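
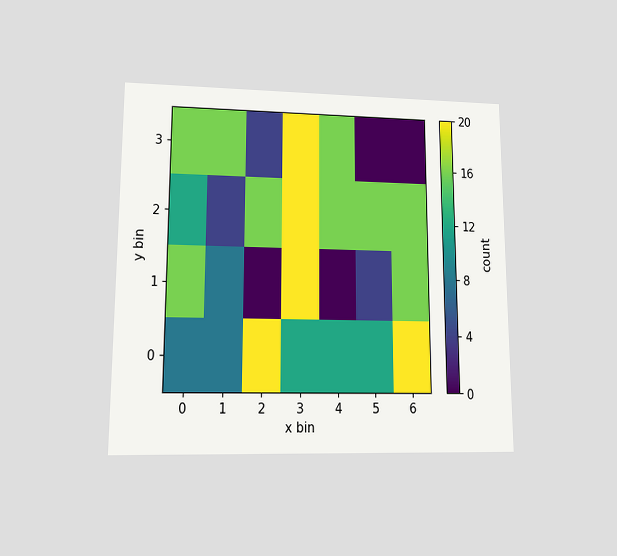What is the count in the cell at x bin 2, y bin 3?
4

The chart is viewed at a slight angle. Matching the cell (2, 3) against the colorbar gives 4.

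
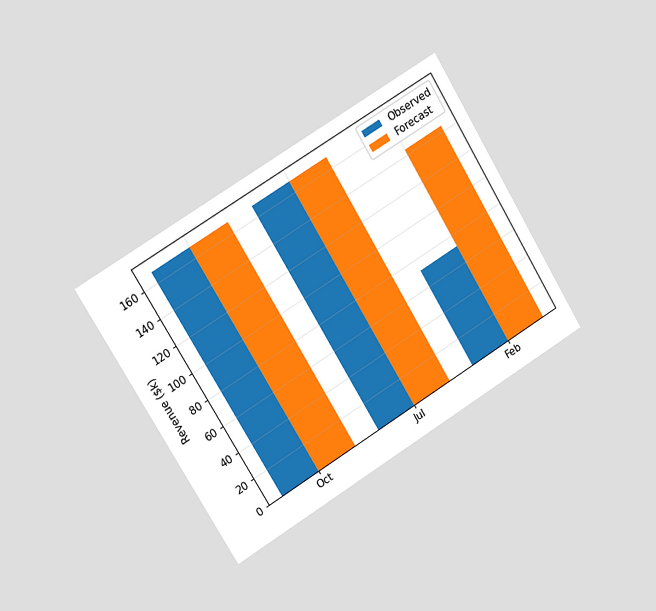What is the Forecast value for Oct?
$168k

The chart is tilted about 31° counter-clockwise and viewed slightly from the left. The Forecast bar at Oct reaches $168k on the y-axis.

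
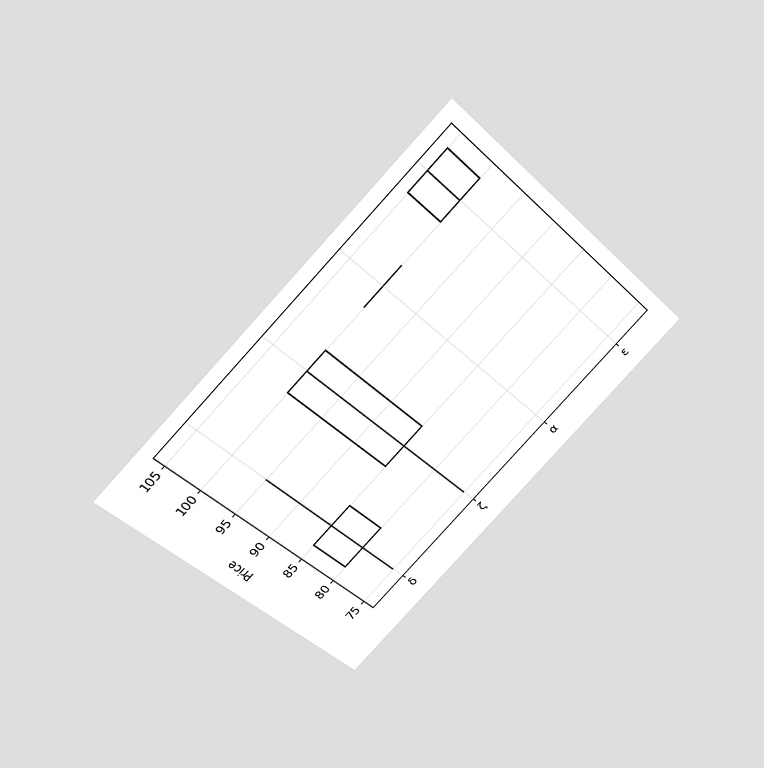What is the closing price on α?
The chart is tilted about 45° counter-clockwise and viewed slightly from above. The α candle closes at 100.

100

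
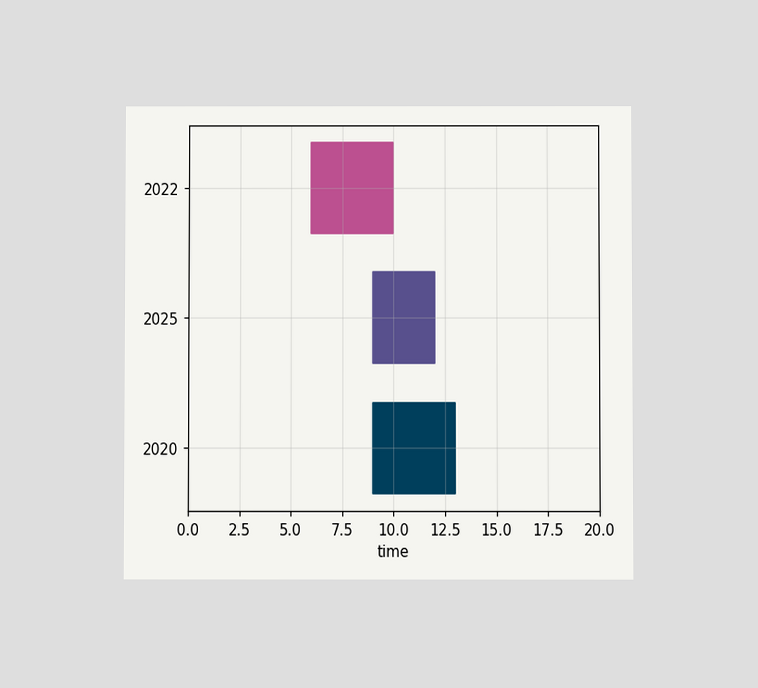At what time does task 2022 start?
6

The chart is viewed at a slight angle. The 2022 bar begins at t=6.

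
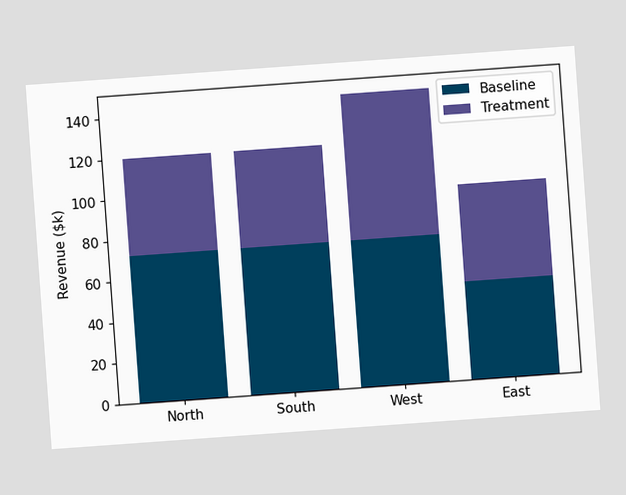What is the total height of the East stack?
The chart is tilted about 4° counter-clockwise. The East stack's top reaches $96k on the y-axis.

$96k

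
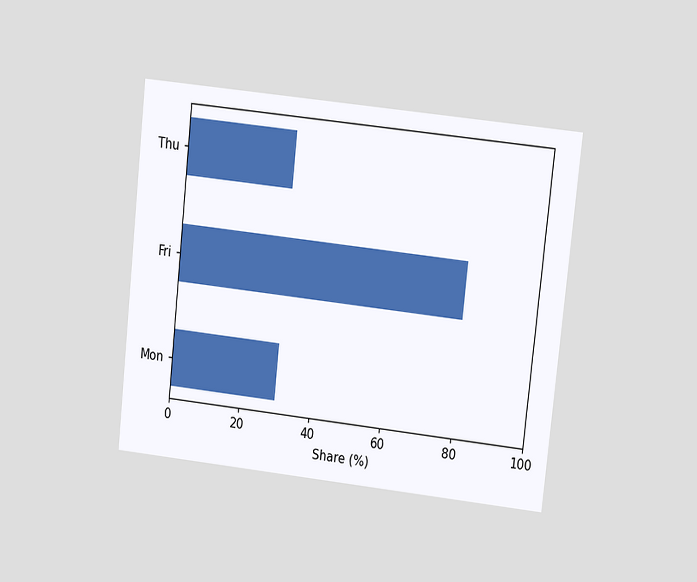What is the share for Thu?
30%

The chart is tilted about 6° clockwise and viewed at a slight angle. Reading along the chart's x-axis, the Thu bar reaches 30%.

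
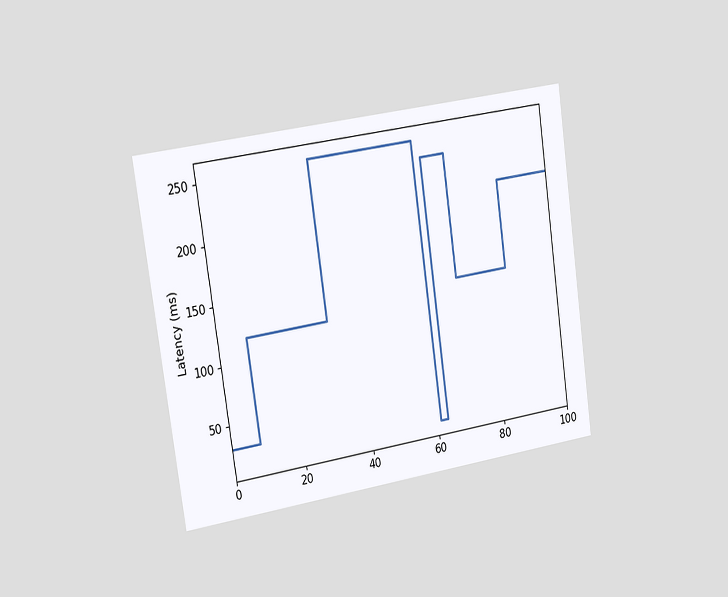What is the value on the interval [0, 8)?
30ms

The chart is tilted about 8° counter-clockwise and viewed slightly from the left. On [0, 8) the step sits at 30ms.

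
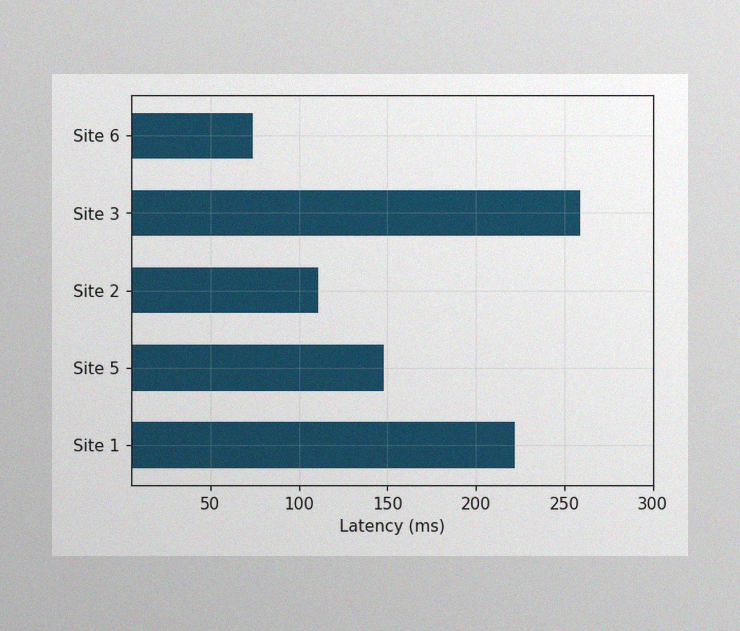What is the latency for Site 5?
148ms

The image has some photo noise and uneven lighting. Reading along the chart's x-axis, the Site 5 bar reaches 148ms.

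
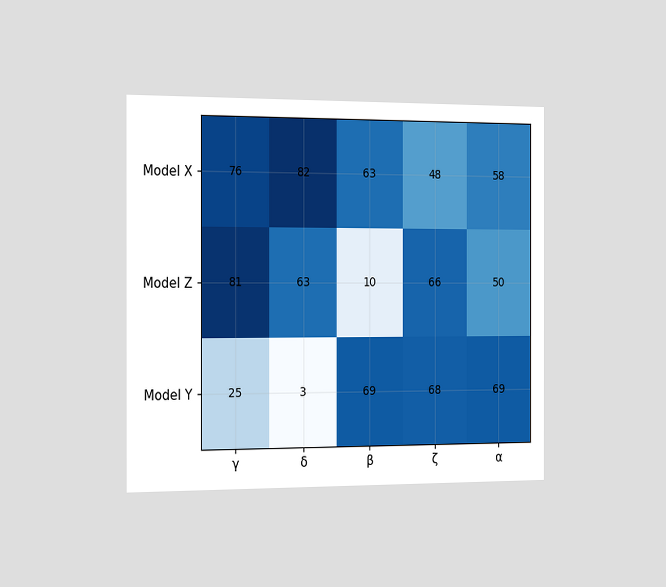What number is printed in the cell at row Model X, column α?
58

The chart is viewed slightly from the left. The (Model X, α) cell reads 58.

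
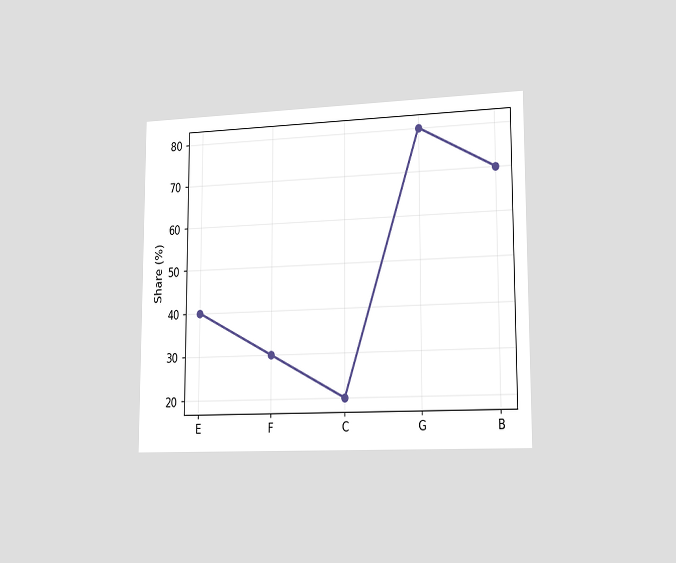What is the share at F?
30%

The chart is viewed slightly from the right. At F, the line is at 30%.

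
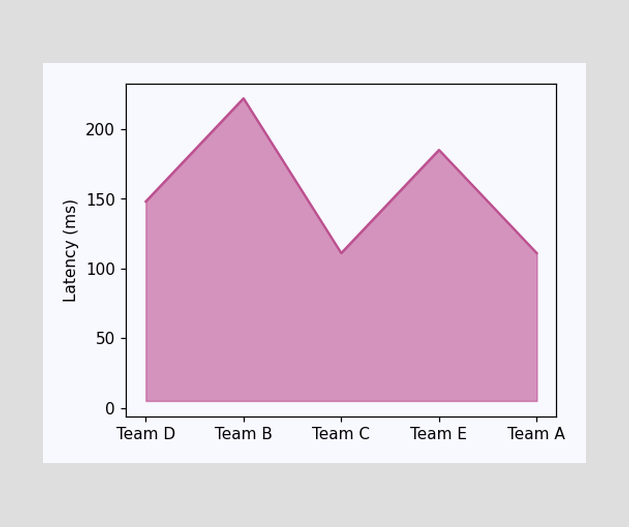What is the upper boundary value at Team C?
At Team C the upper boundary is at 111ms.

111ms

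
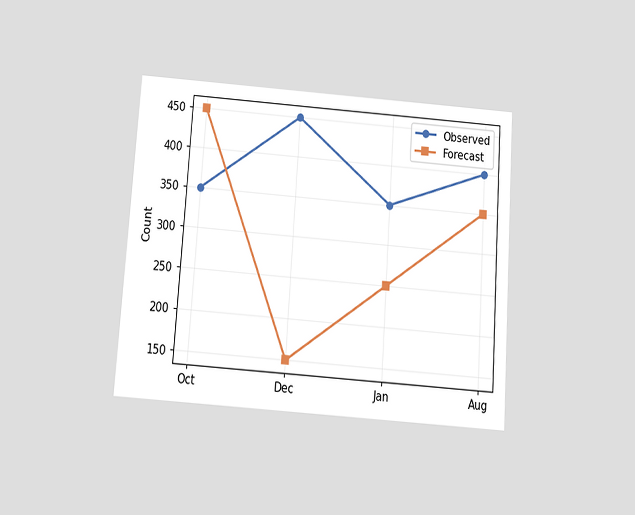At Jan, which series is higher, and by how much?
Observed, by 100

The chart is tilted about 4° clockwise and viewed slightly from below. At Jan, Observed sits above the other line by 100.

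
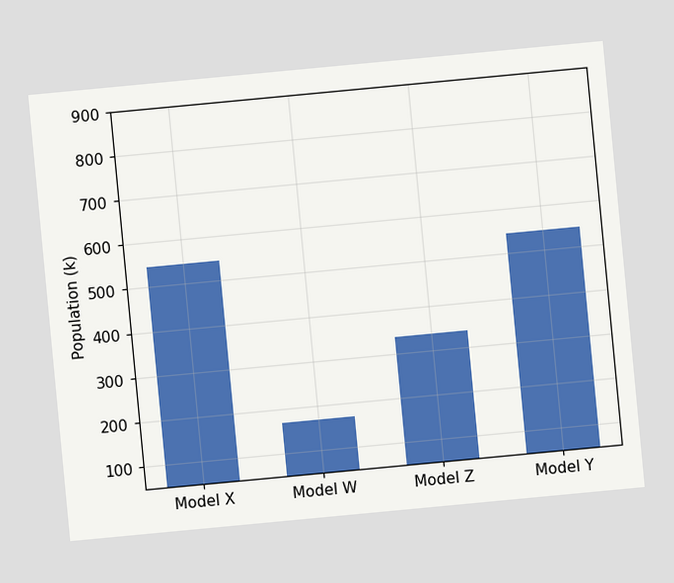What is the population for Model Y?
The chart is tilted about 5° counter-clockwise. Reading along the chart's y-axis, the Model Y bar reaches 546k.

546k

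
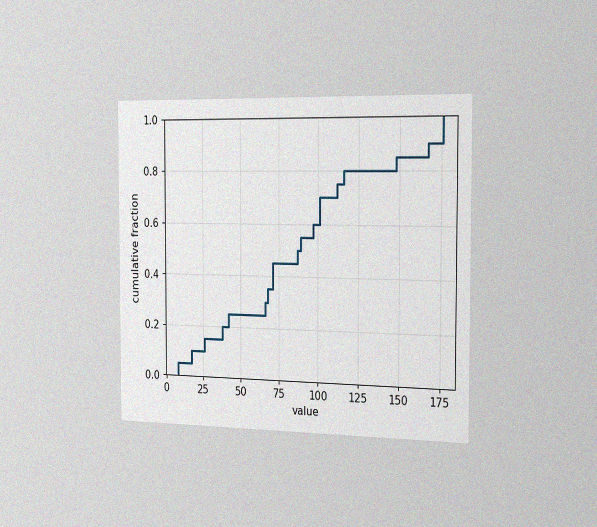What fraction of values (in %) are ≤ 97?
60%

The chart is viewed slightly from the right, with some photo noise. At x=97 the ECDF step is at 60%.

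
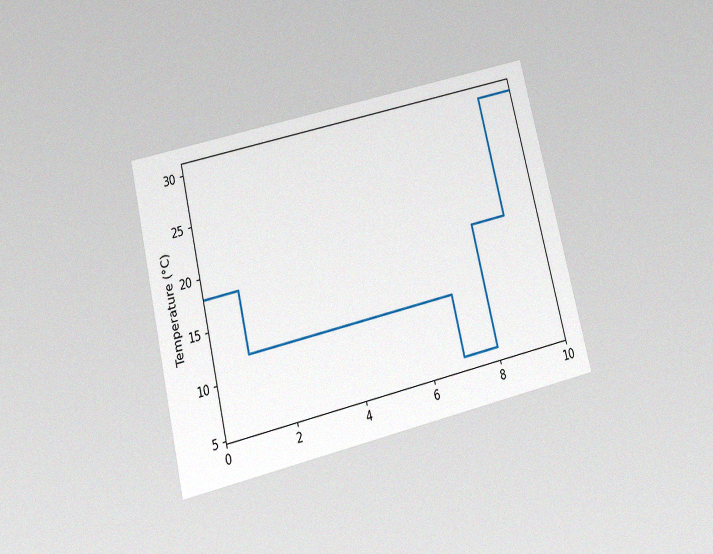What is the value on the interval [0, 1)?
18°C

The chart is tilted about 14° counter-clockwise and viewed slightly from below, with some photo noise. On [0, 1) the step sits at 18°C.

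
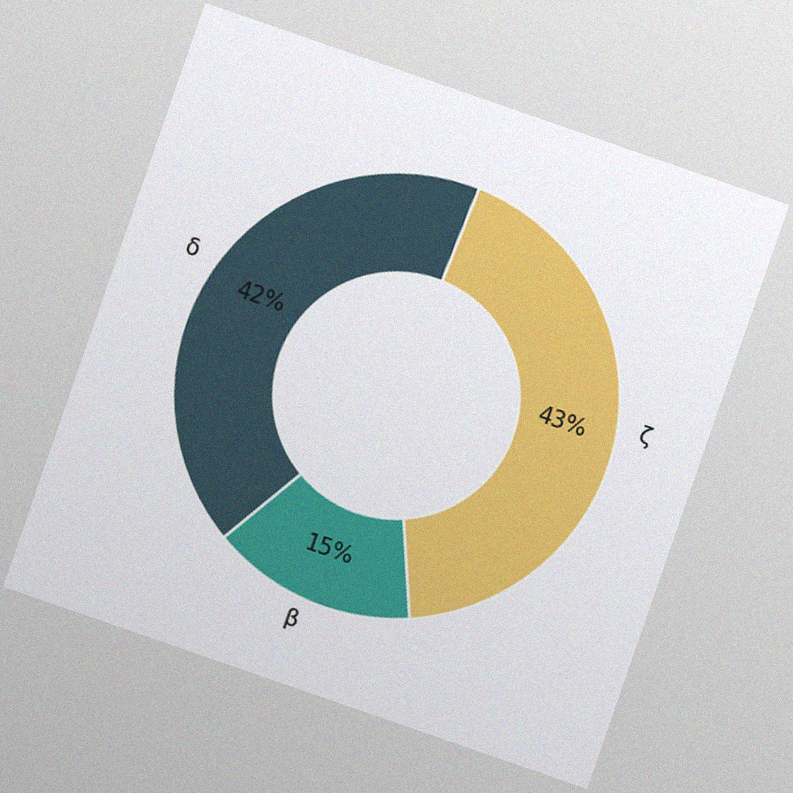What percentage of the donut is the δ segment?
The chart is tilted about 19° clockwise, with some photo noise. The δ segment takes up 42% of the ring.

42%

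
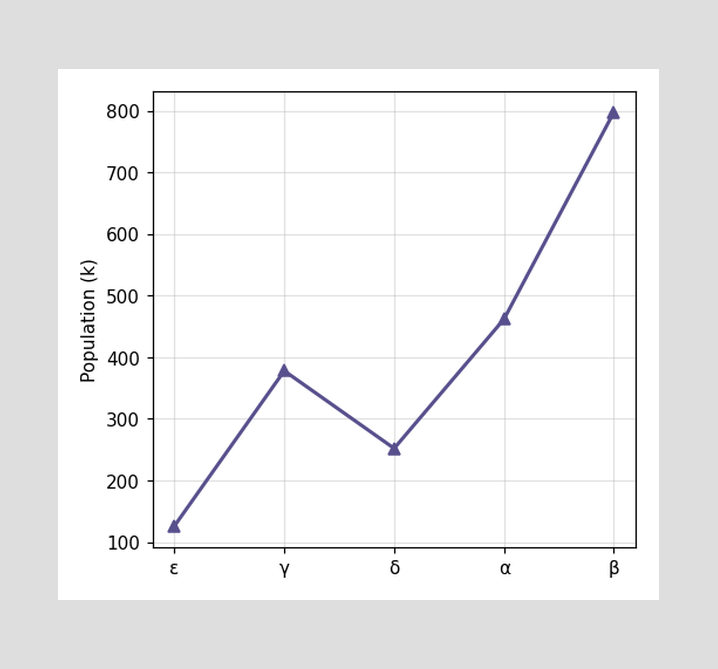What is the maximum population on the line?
798k

The highest point is at β, and reading across to the y-axis gives 798k.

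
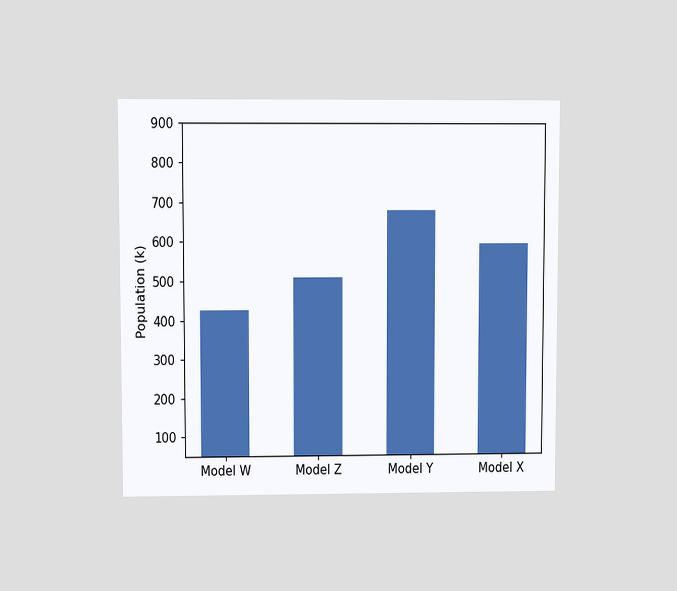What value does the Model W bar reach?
The chart is viewed at a slight angle. Reading along the chart's y-axis, the Model W bar reaches 425k.

425k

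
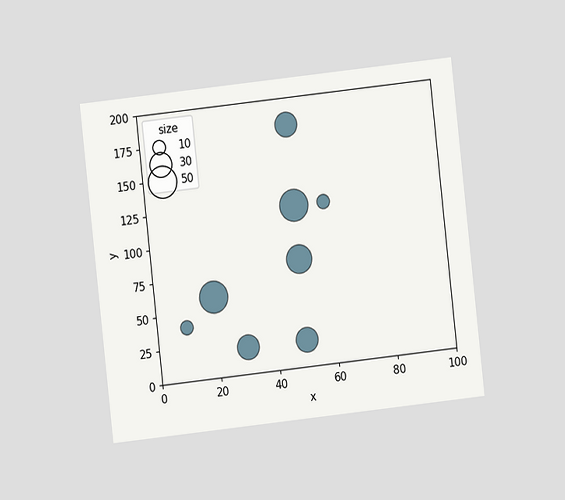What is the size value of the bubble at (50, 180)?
The chart is tilted about 6° counter-clockwise and viewed at a slight angle. Matching the bubble at (50, 180) against the size legend gives 30.

30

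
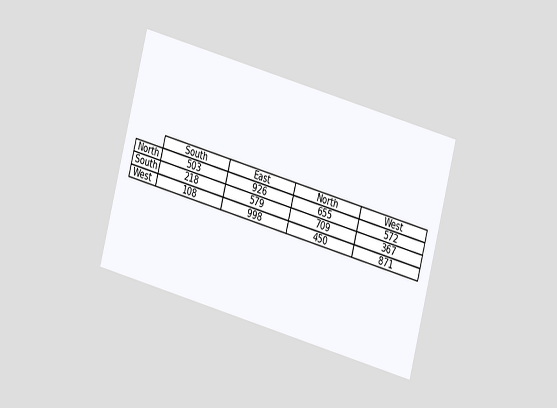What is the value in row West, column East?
998

The chart is tilted about 15° clockwise and viewed at a slight angle. The (West, East) cell reads 998.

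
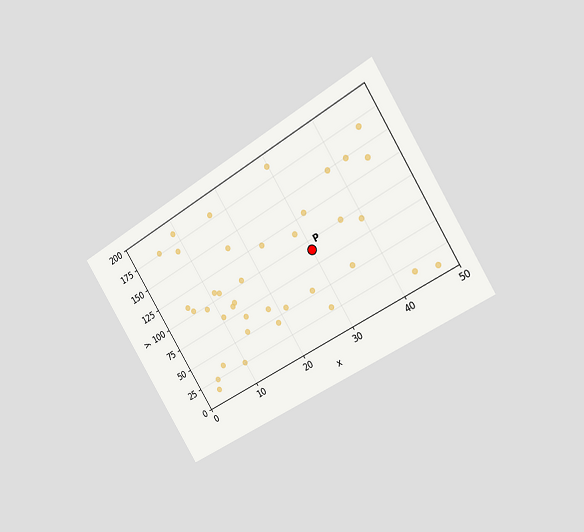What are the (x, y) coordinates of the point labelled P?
The chart is tilted about 32° counter-clockwise and viewed slightly from the right. Following the gridlines from P to each axis, P sits at (30, 90).

(30, 90)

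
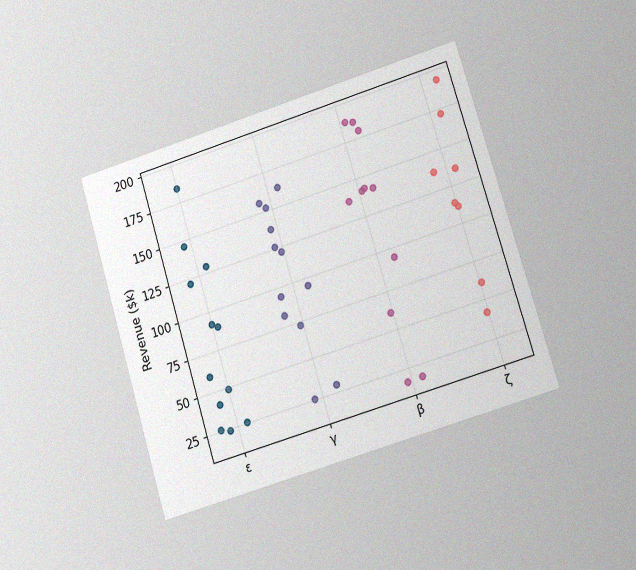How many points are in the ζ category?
The chart is tilted about 17° counter-clockwise and viewed at a slight angle, with some photo noise. Counting the markers in the ζ column gives 8.

8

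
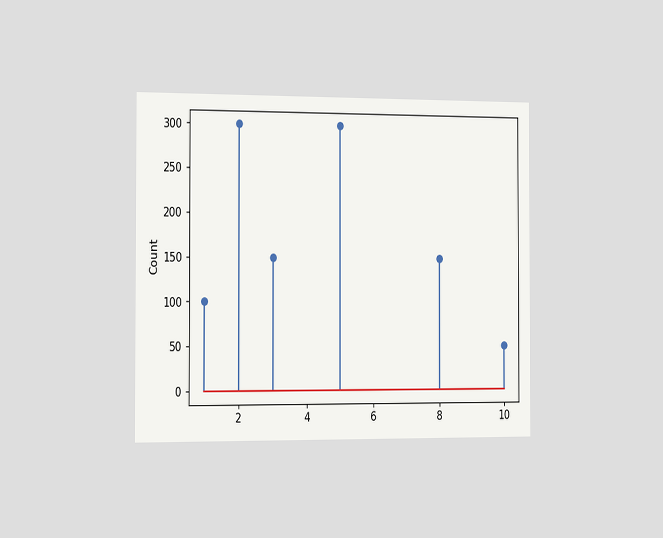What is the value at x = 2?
The chart is viewed slightly from the left. The stem at x=2 reaches 300.

300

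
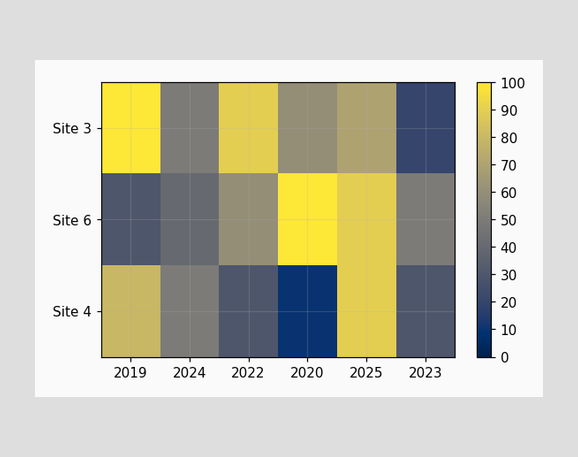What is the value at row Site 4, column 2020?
10

Matching cell (Site 4, 2020) against the colorbar gives 10.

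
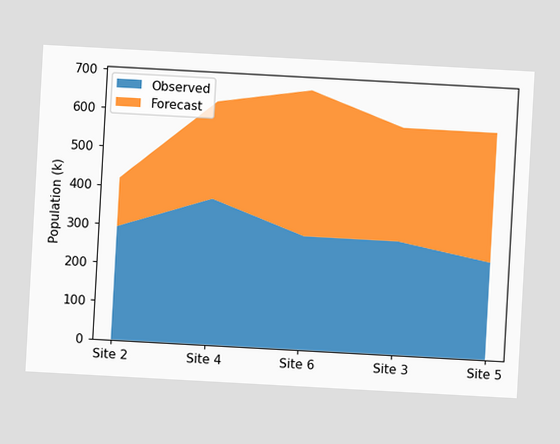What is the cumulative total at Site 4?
630k

The chart is tilted about 3° clockwise. The stacked total at Site 4 reaches 630k.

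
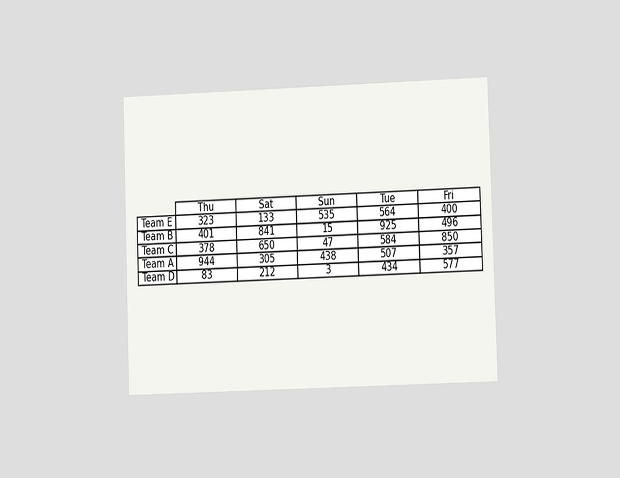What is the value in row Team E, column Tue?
564

The chart is viewed at a slight angle. The (Team E, Tue) cell reads 564.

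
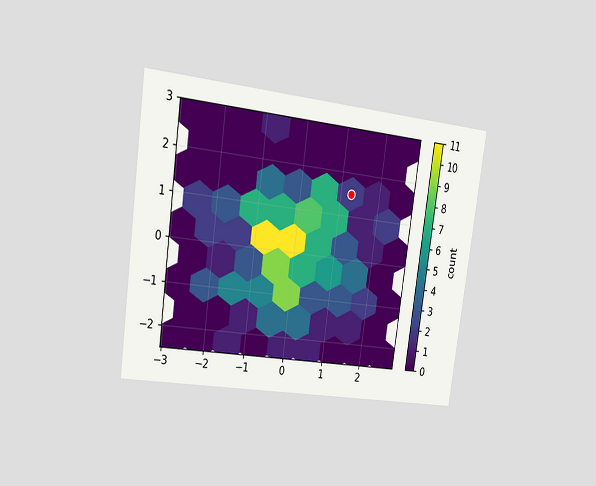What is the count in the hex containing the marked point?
2

The chart is tilted about 8° clockwise and viewed slightly from the left. The marked hex reads 2 on the colorbar.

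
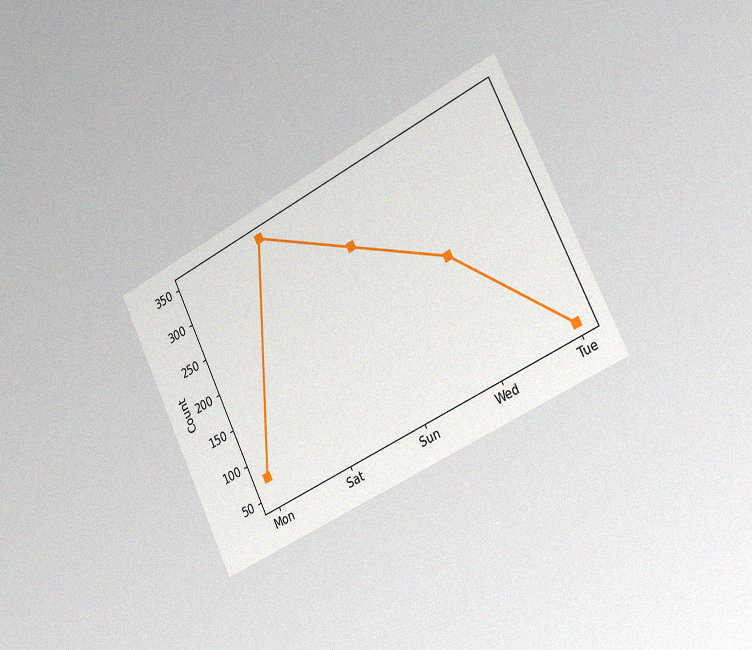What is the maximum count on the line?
The chart is tilted about 26° counter-clockwise and viewed slightly from the right, with some photo noise. The highest point is at Sat, and reading across to the y-axis gives 350.

350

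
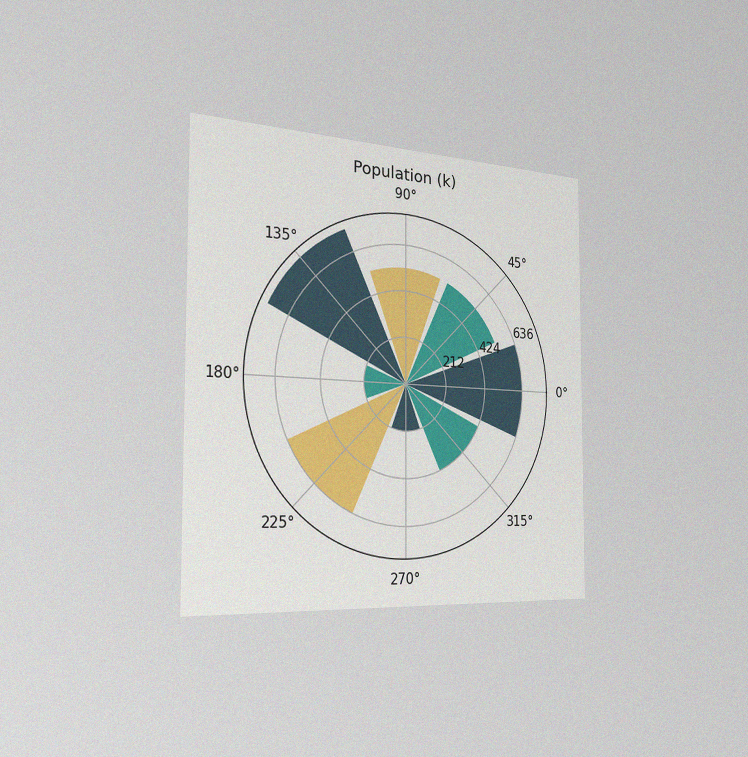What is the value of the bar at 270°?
212k

The chart is viewed slightly from the left, with some photo noise. The bar at 270° reaches 212k on the radial axis.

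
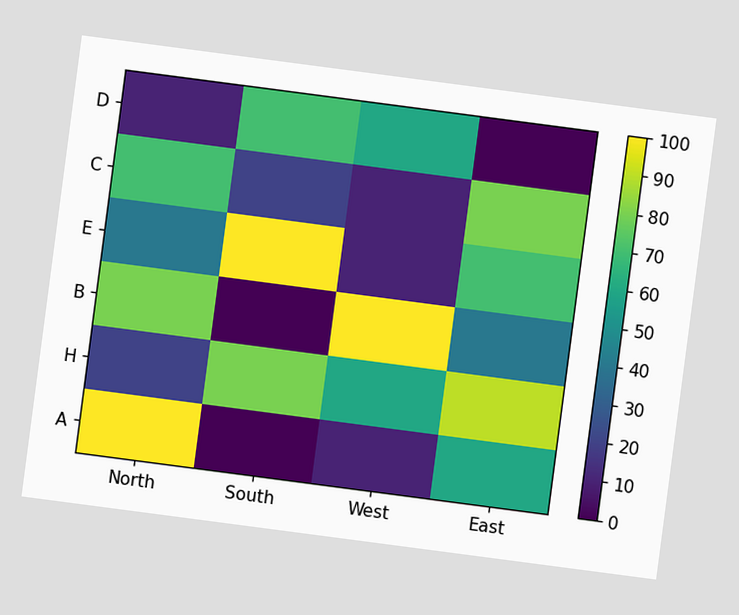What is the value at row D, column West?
The chart is tilted about 7° clockwise. Matching cell (D, West) against the colorbar gives 60.

60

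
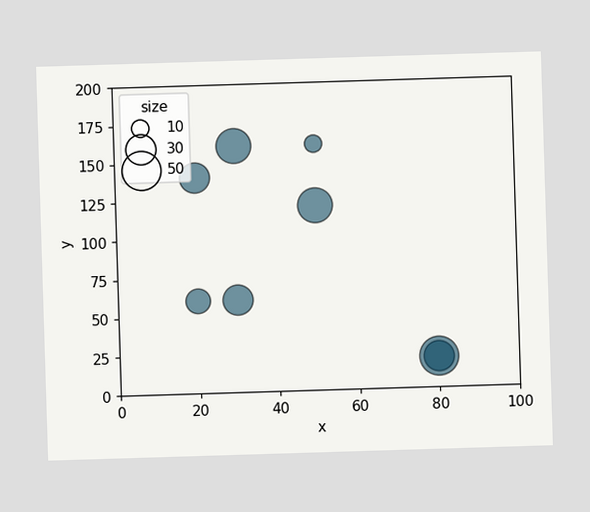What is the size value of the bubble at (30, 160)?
Matching the bubble at (30, 160) against the size legend gives 40.

40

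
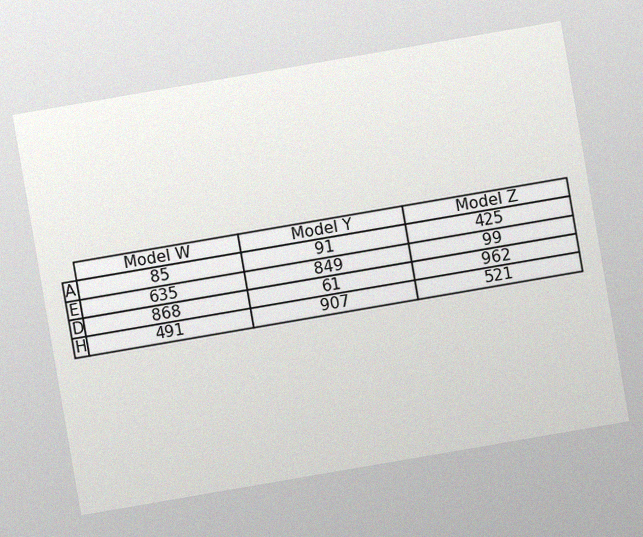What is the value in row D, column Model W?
The chart is tilted about 10° counter-clockwise, with some photo noise. The (D, Model W) cell reads 868.

868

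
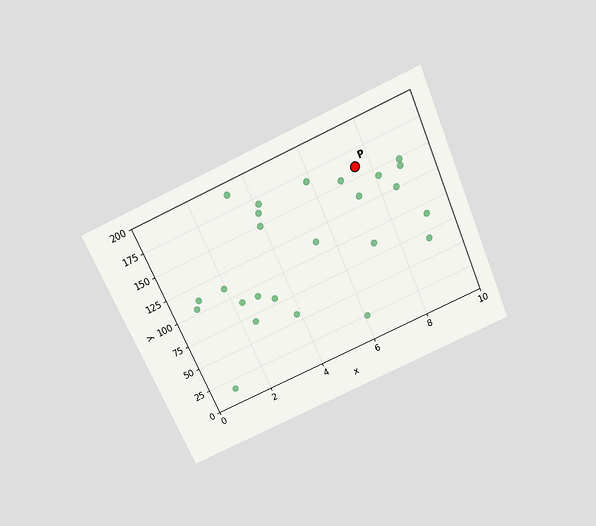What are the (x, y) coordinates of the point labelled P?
(7.5, 160)

The chart is tilted about 24° counter-clockwise and viewed slightly from above. Following the gridlines from P to each axis, P sits at (7.5, 160).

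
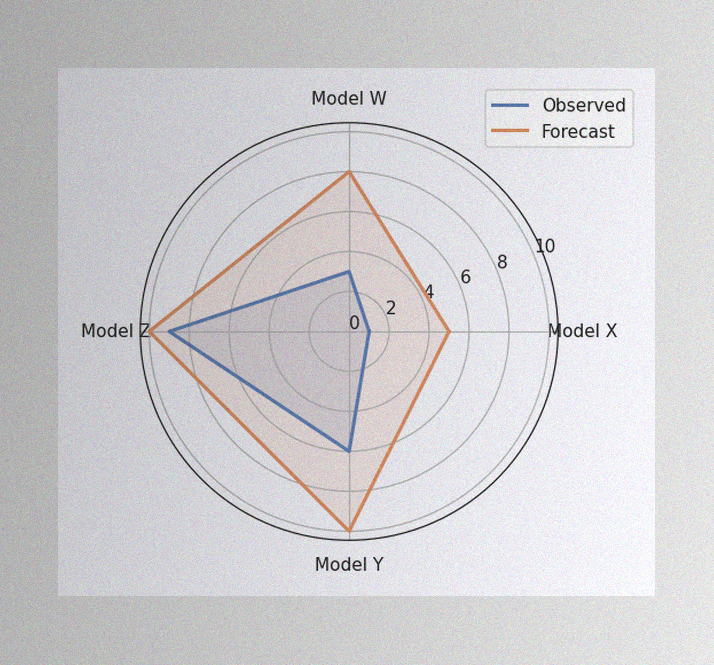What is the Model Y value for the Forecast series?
10

The image has some photo noise and uneven lighting. On the Model Y axis, Forecast reaches 10.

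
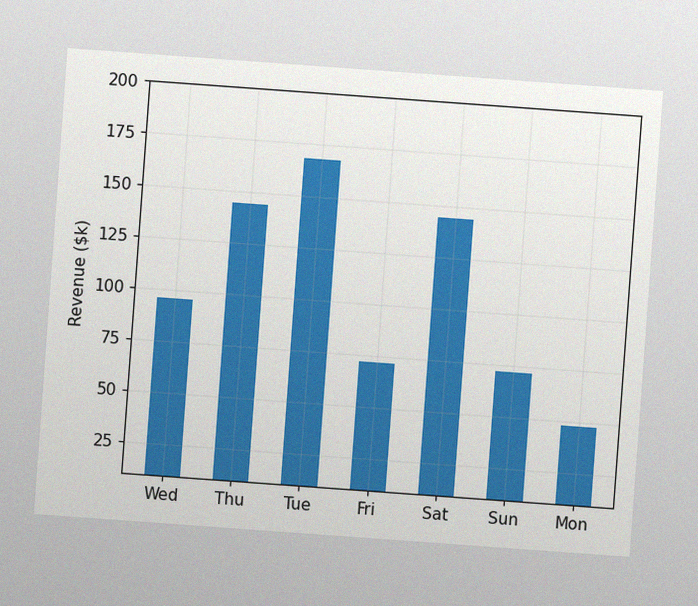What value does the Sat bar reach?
The chart is tilted about 4° clockwise, with some photo noise. Reading along the chart's y-axis, the Sat bar reaches $144k.

$144k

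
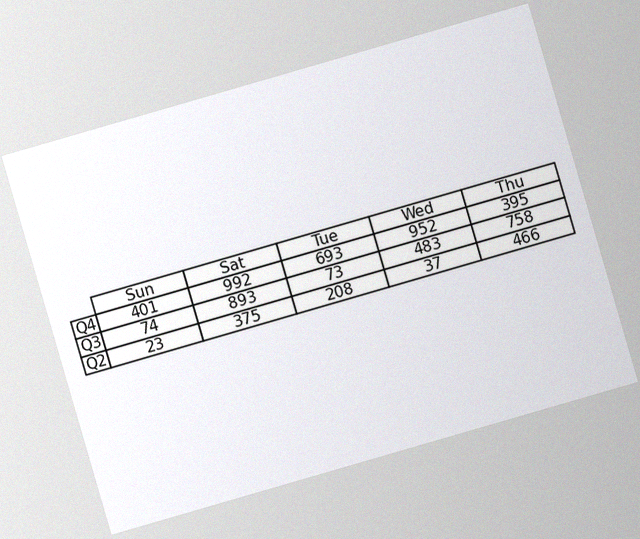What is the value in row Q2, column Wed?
The chart is tilted about 16° counter-clockwise, with some photo noise. The (Q2, Wed) cell reads 37.

37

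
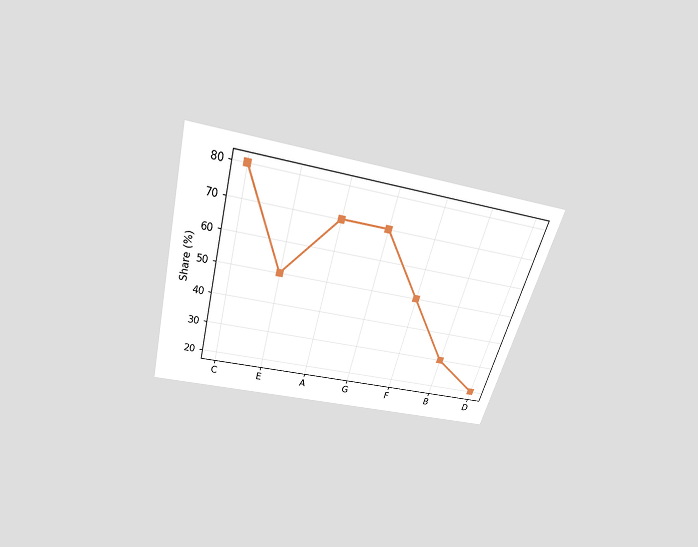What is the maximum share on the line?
80%

The chart is tilted about 16° clockwise and viewed slightly from above. The highest point is at C, and reading across to the y-axis gives 80%.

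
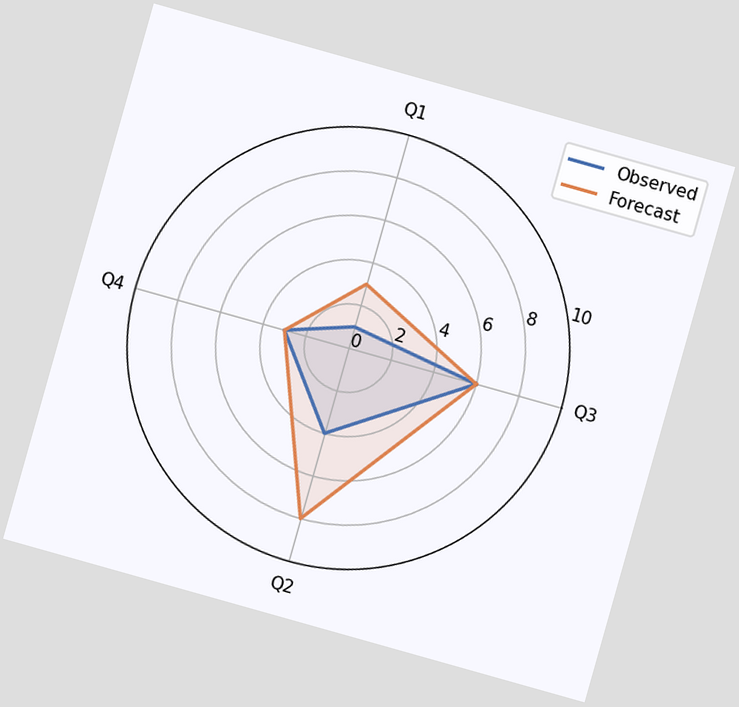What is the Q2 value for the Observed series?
The chart is tilted about 16° clockwise. On the Q2 axis, Observed reaches 4.

4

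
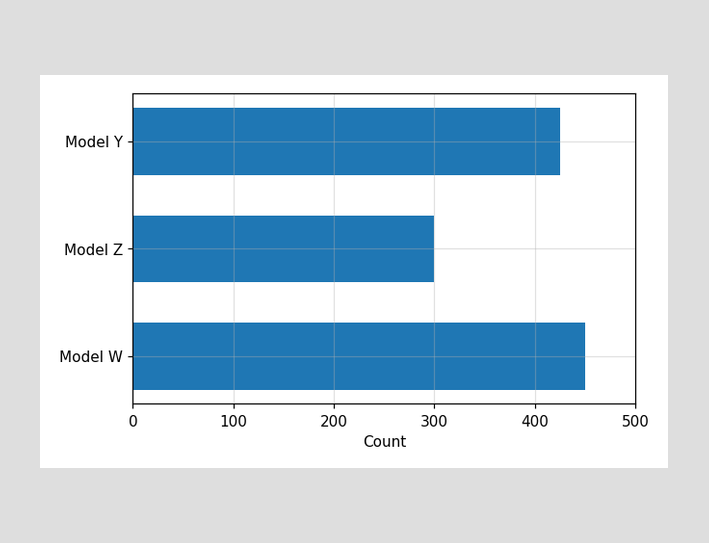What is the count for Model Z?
300

Reading along the chart's x-axis, the Model Z bar reaches 300.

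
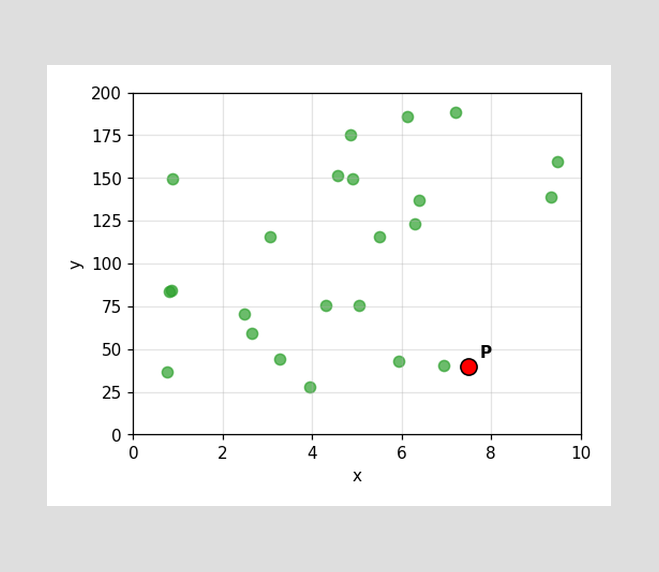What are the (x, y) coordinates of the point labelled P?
Following the gridlines from P to each axis, P sits at (7.5, 40).

(7.5, 40)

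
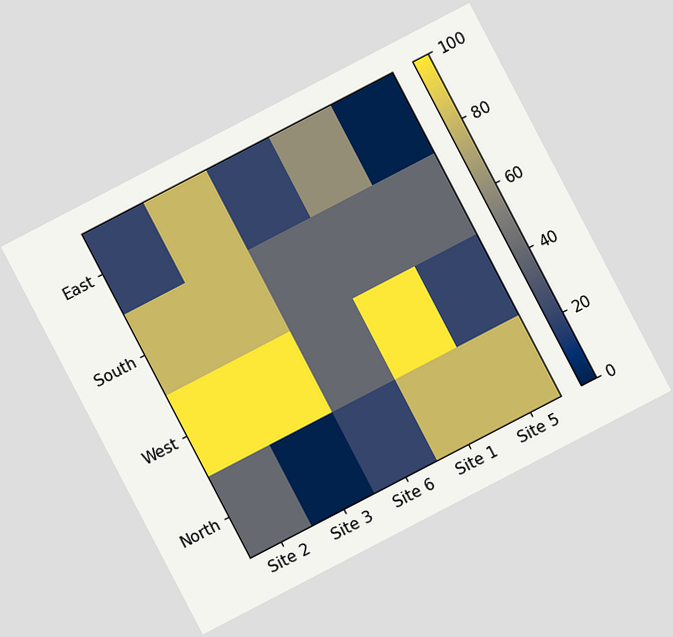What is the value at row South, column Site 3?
80

The chart is tilted about 28° counter-clockwise. Matching cell (South, Site 3) against the colorbar gives 80.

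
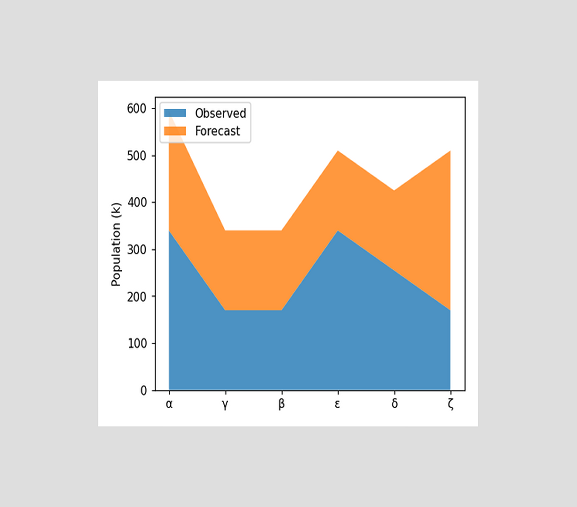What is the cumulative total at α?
The chart is viewed at a slight angle. The stacked total at α reaches 595k.

595k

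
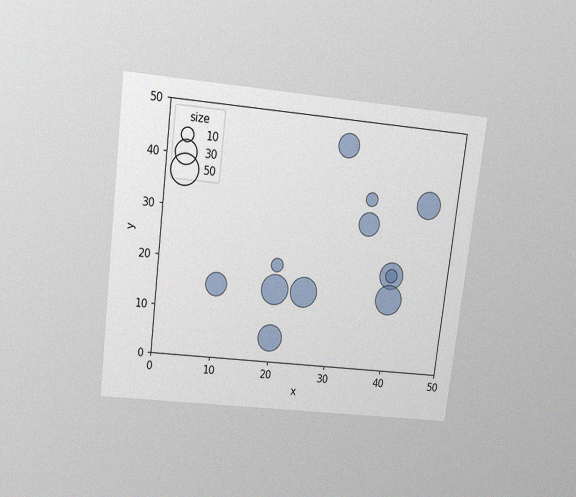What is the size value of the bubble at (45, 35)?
40

The chart is tilted about 7° clockwise and viewed slightly from above, with some photo noise. Matching the bubble at (45, 35) against the size legend gives 40.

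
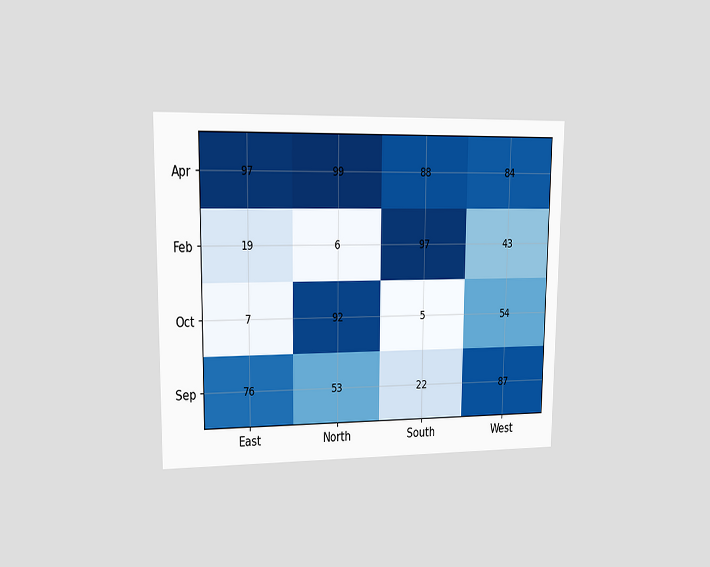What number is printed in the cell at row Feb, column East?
The chart is viewed at a slight angle. The (Feb, East) cell reads 19.

19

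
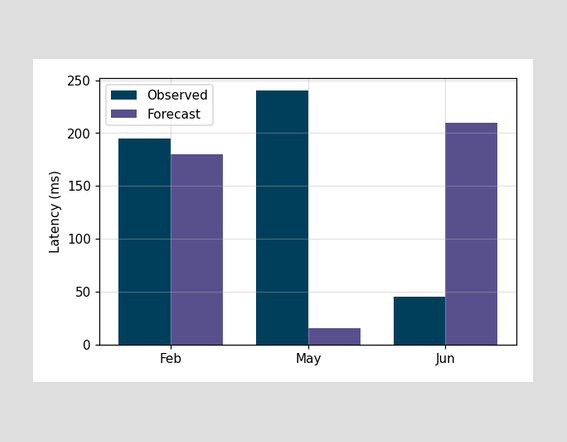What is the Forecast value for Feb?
The Forecast bar at Feb reaches 180ms on the y-axis.

180ms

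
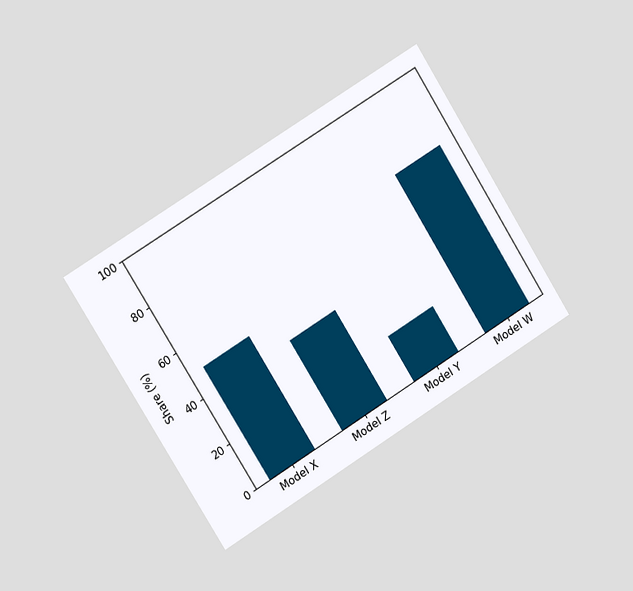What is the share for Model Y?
The chart is tilted about 32° counter-clockwise and viewed slightly from the left. Reading along the chart's y-axis, the Model Y bar reaches 20%.

20%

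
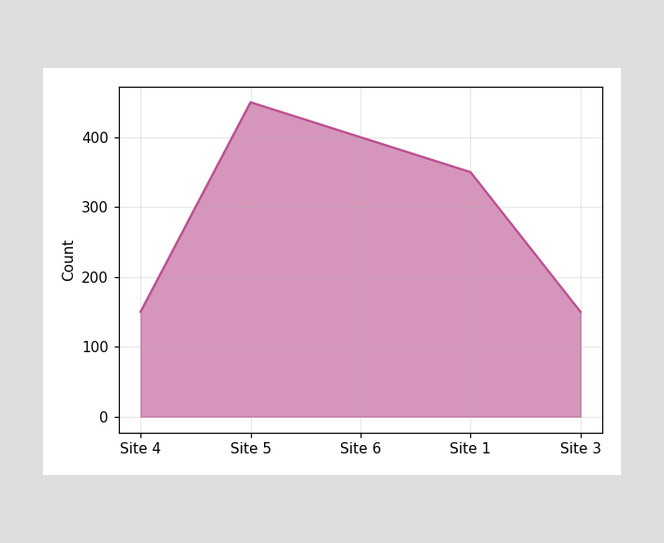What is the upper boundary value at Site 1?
350

At Site 1 the upper boundary is at 350.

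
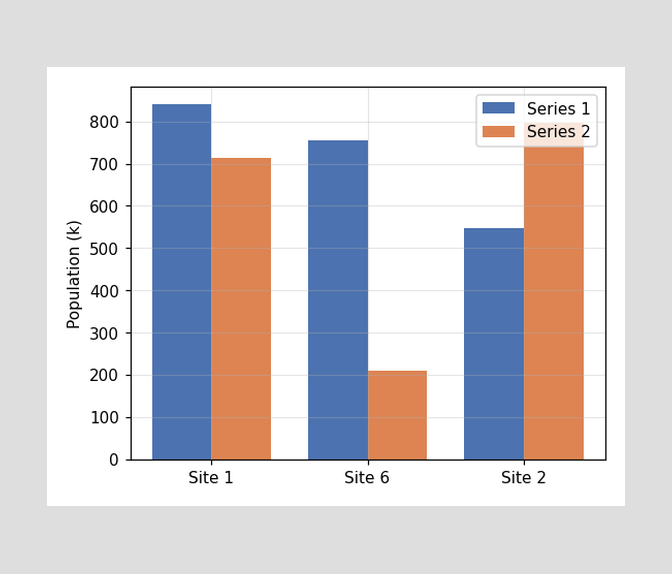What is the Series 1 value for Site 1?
840k

The Series 1 bar at Site 1 reaches 840k on the y-axis.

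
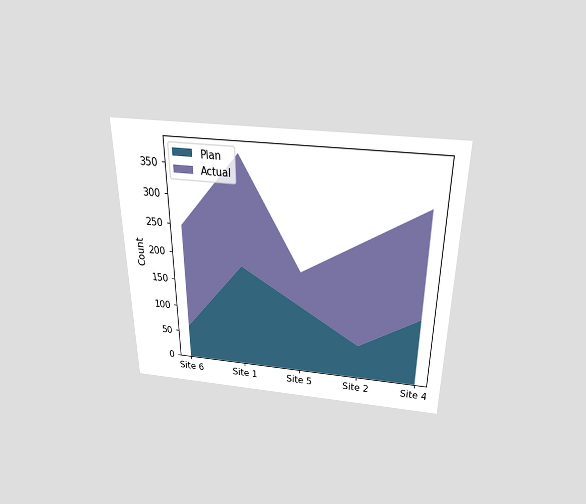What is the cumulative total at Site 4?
The chart is viewed slightly from above. The stacked total at Site 4 reaches 310.

310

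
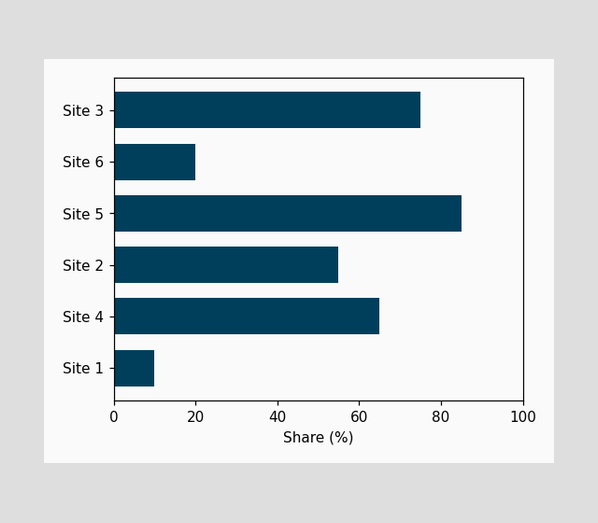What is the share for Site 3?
Reading along the chart's x-axis, the Site 3 bar reaches 75%.

75%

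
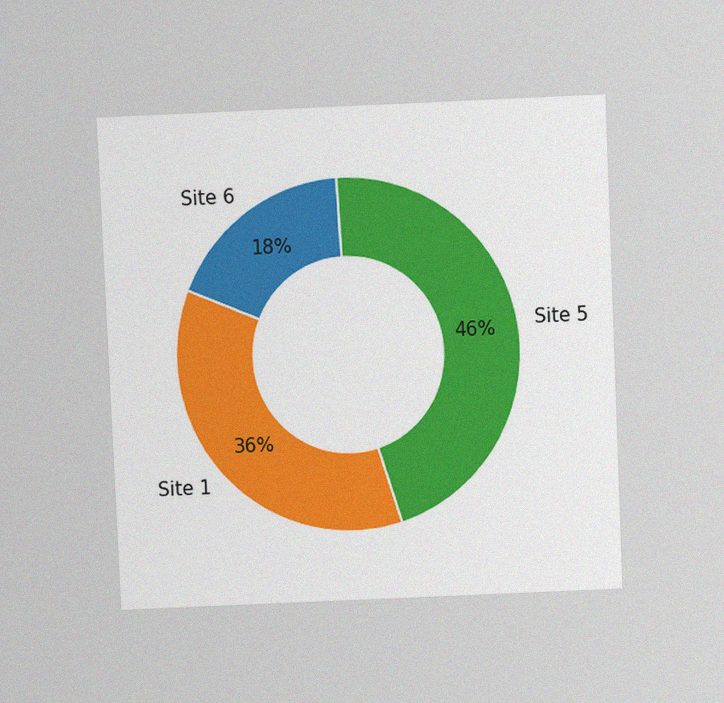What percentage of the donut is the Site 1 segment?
36%

The chart is tilted about 2° counter-clockwise and viewed slightly from above, with some photo noise. The Site 1 segment takes up 36% of the ring.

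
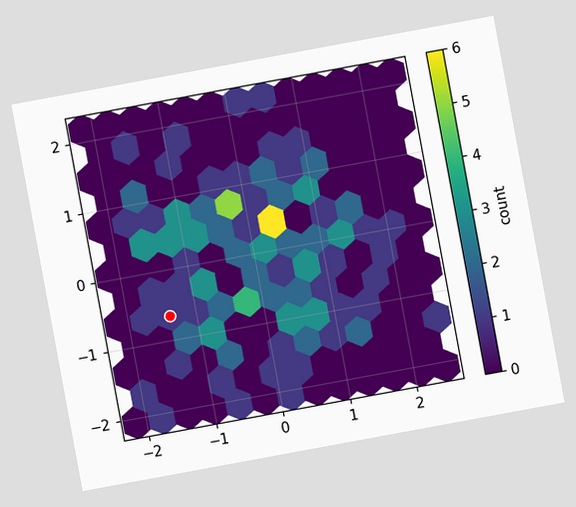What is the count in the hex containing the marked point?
The chart is tilted about 10° counter-clockwise. The marked hex reads 1 on the colorbar.

1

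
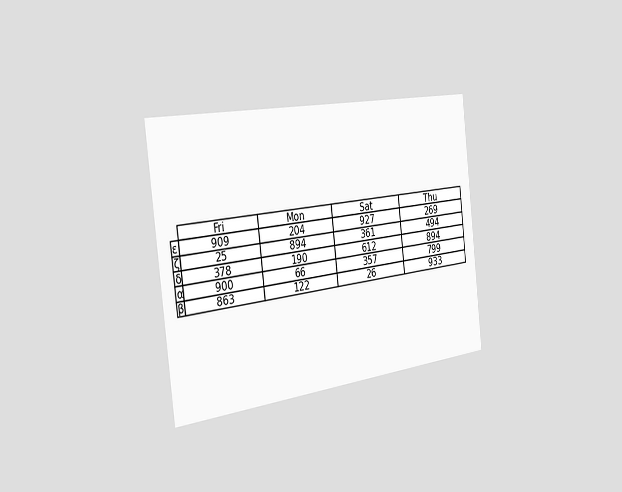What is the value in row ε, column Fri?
909

The chart is tilted about 7° counter-clockwise and viewed slightly from the left. The (ε, Fri) cell reads 909.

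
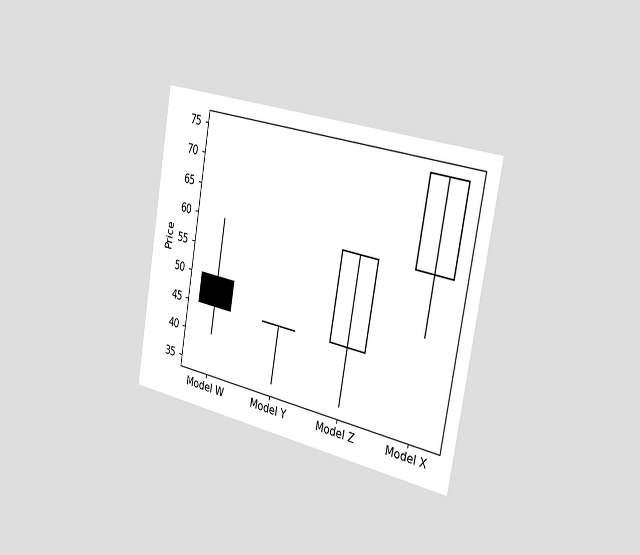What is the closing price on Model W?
45

The chart is tilted about 10° clockwise and viewed slightly from the right. The Model W candle closes at 45.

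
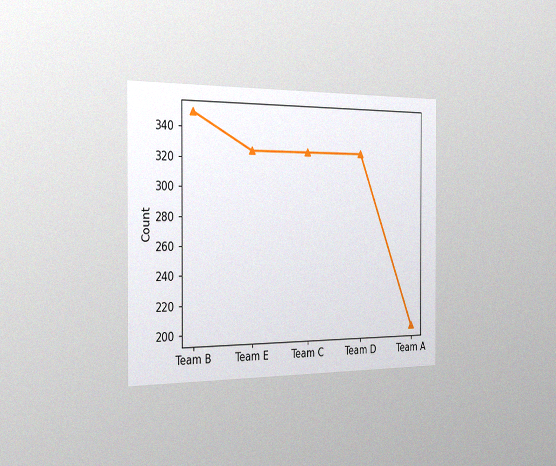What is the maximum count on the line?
The chart is viewed slightly from the left, with some photo noise. The highest point is at Team B, and reading across to the y-axis gives 350.

350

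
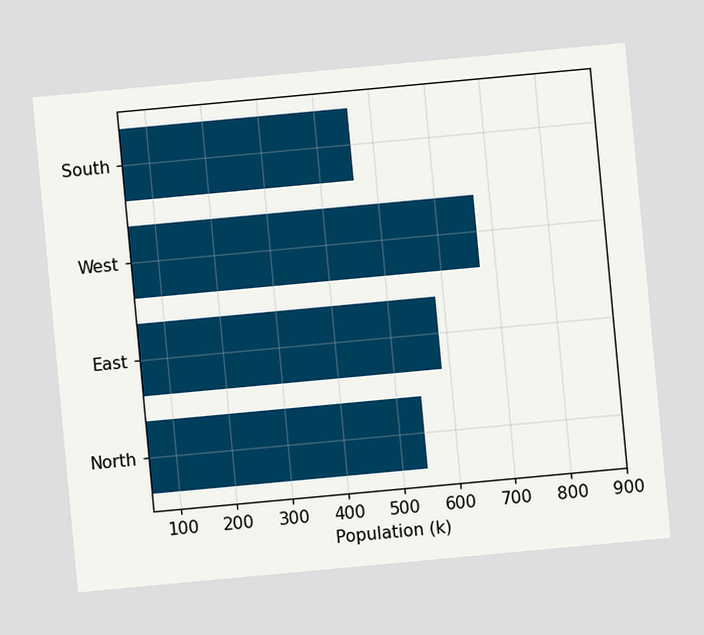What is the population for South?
The chart is tilted about 5° counter-clockwise. Reading along the chart's x-axis, the South bar reaches 462k.

462k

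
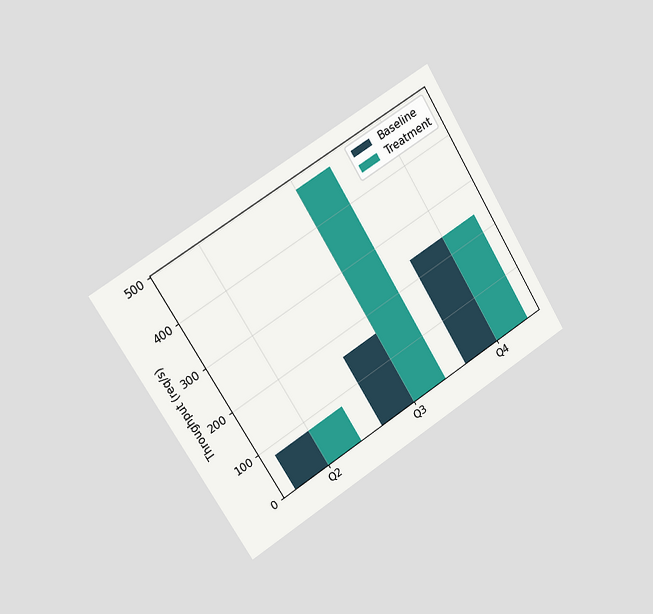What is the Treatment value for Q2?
The chart is tilted about 31° counter-clockwise and viewed slightly from the left. The Treatment bar at Q2 reaches 80req/s on the y-axis.

80req/s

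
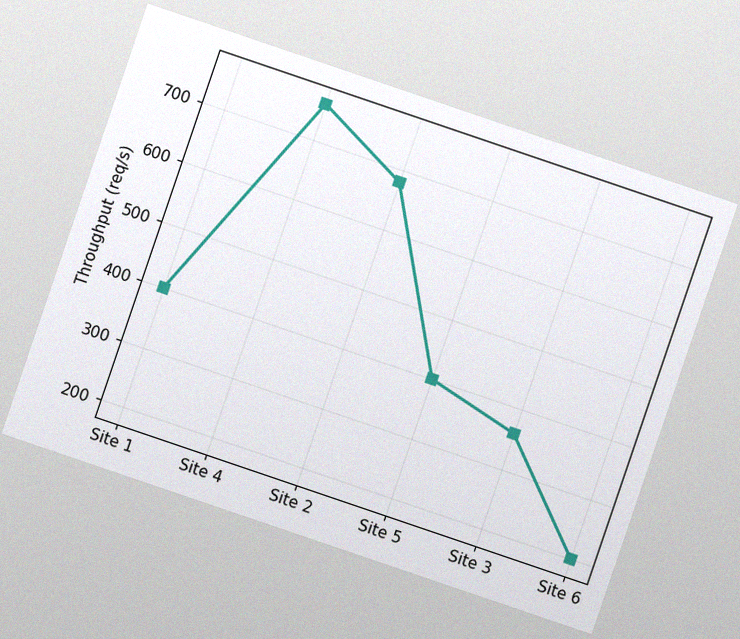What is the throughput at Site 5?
The chart is tilted about 19° clockwise, with some photo noise. At Site 5, the line is at 400req/s.

400req/s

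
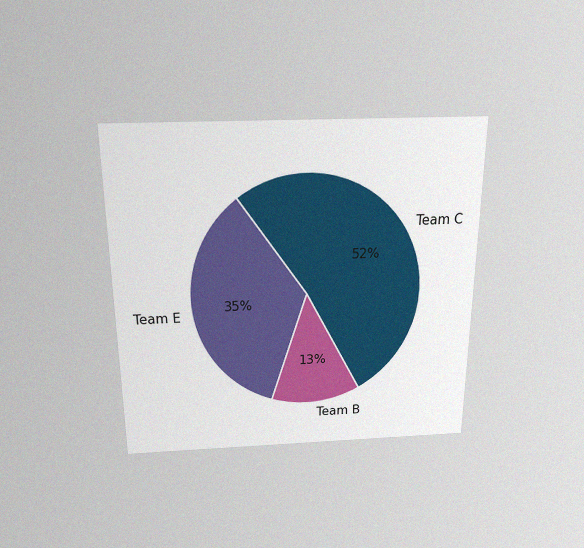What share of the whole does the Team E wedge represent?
35%

The chart is viewed slightly from above, with some photo noise. The Team E slice takes up 35% of the pie.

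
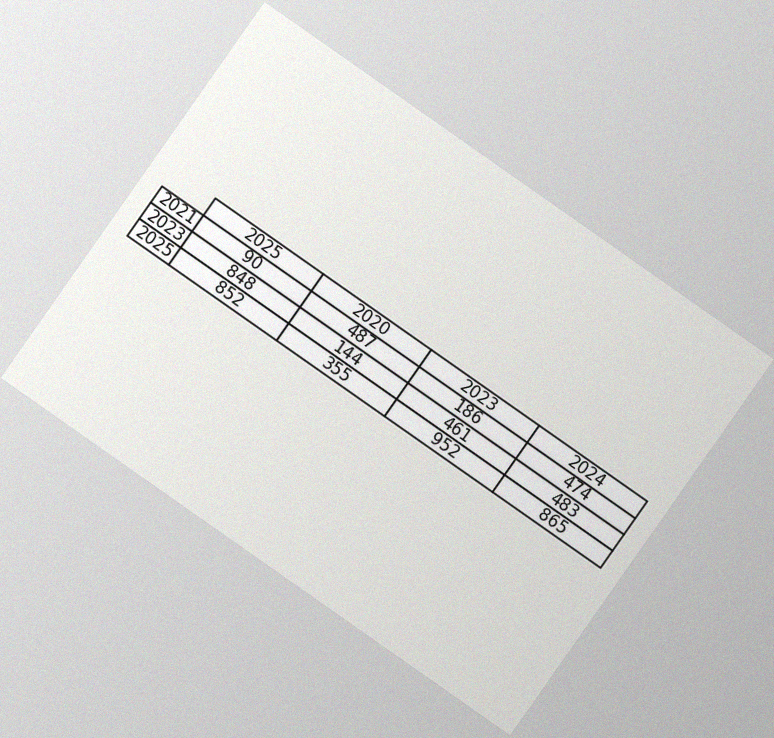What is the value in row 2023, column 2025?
The chart is tilted about 35° clockwise, with some photo noise. The (2023, 2025) cell reads 848.

848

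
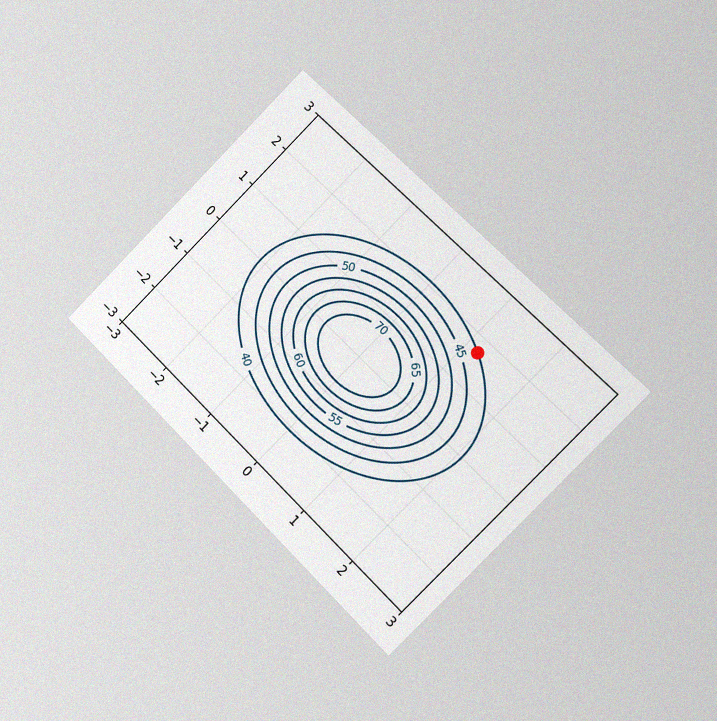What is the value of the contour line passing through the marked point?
40

The chart is tilted about 45° clockwise and viewed slightly from the right, with some photo noise. The marked point sits on the contour labelled 40.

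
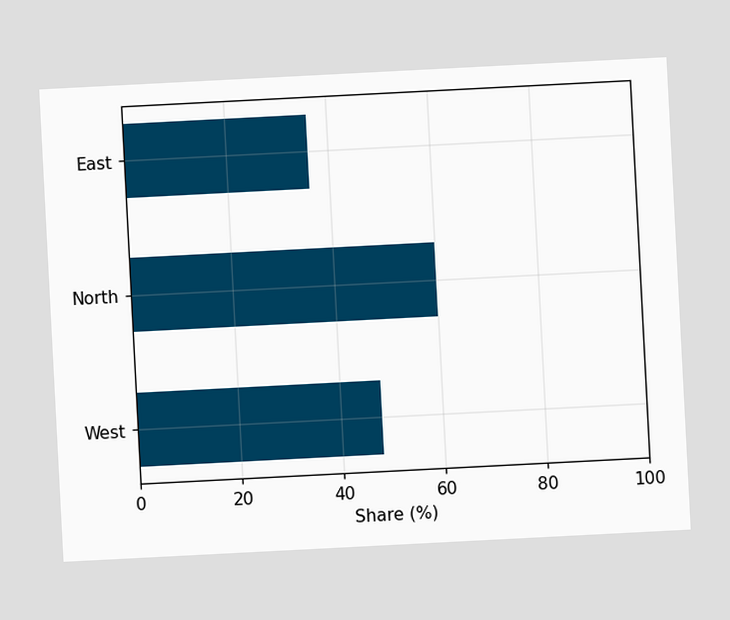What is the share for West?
The chart is tilted about 3° counter-clockwise. Reading along the chart's x-axis, the West bar reaches 48%.

48%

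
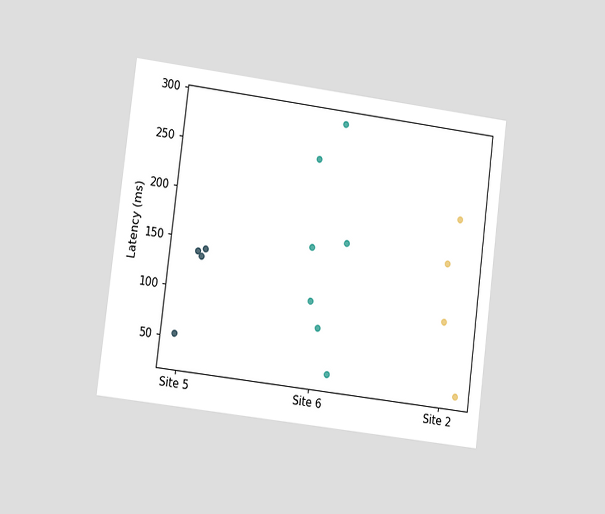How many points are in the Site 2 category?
4

The chart is tilted about 7° clockwise and viewed slightly from the left. Counting the markers in the Site 2 column gives 4.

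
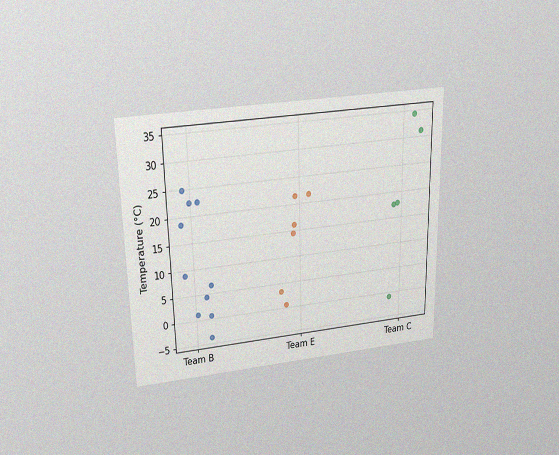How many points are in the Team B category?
10

The chart is viewed slightly from above, with some photo noise. Counting the markers in the Team B column gives 10.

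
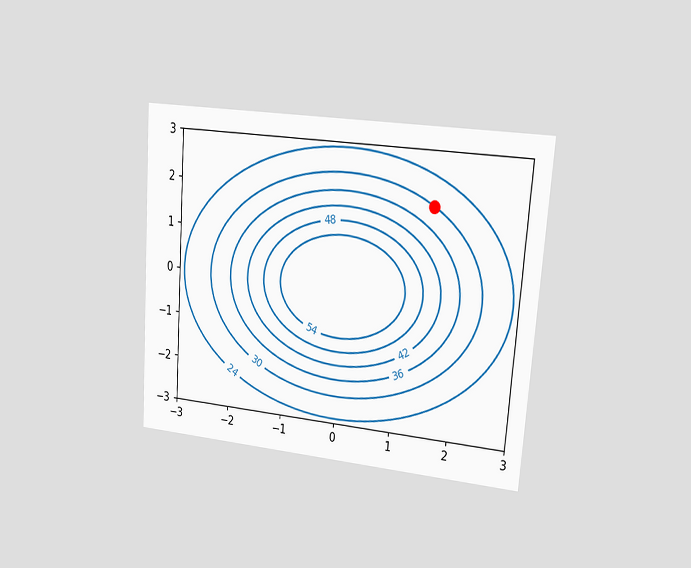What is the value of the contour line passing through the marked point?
The chart is tilted about 4° clockwise and viewed at a slight angle. The marked point sits on the contour labelled 30.

30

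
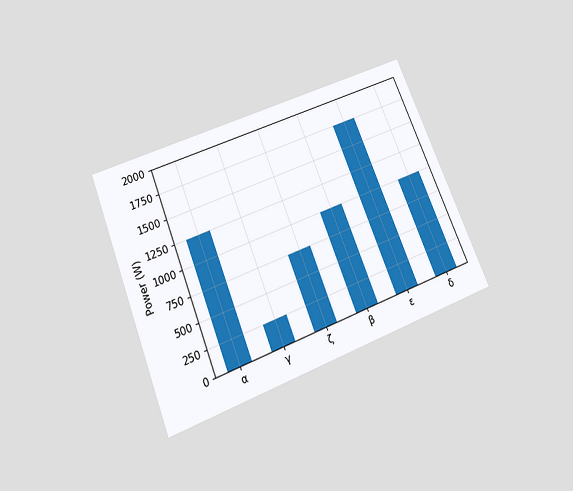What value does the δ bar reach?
1000W

The chart is tilted about 22° counter-clockwise and viewed slightly from below. Reading along the chart's y-axis, the δ bar reaches 1000W.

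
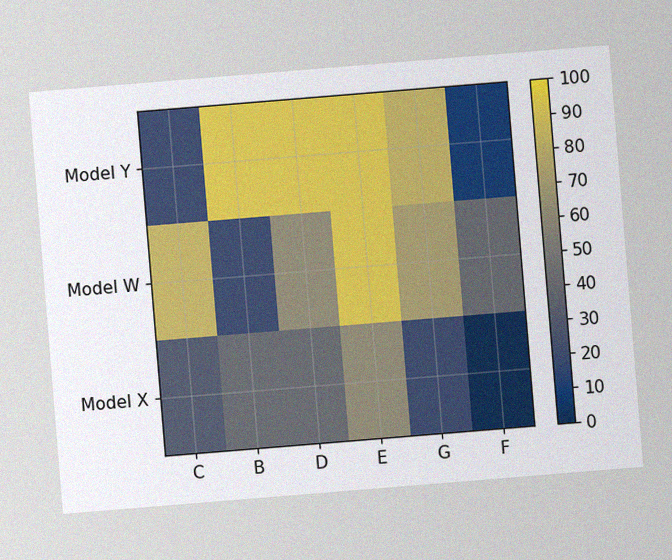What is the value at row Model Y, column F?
The chart is tilted about 5° counter-clockwise, with some photo noise. Matching cell (Model Y, F) against the colorbar gives 10.

10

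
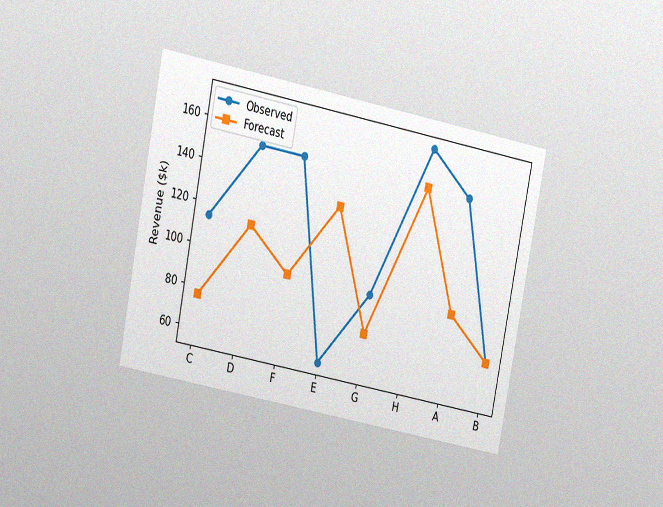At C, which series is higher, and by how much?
Observed, by $38k

The chart is tilted about 11° clockwise and viewed at a slight angle, with some photo noise. At C, Observed sits above the other line by $38k.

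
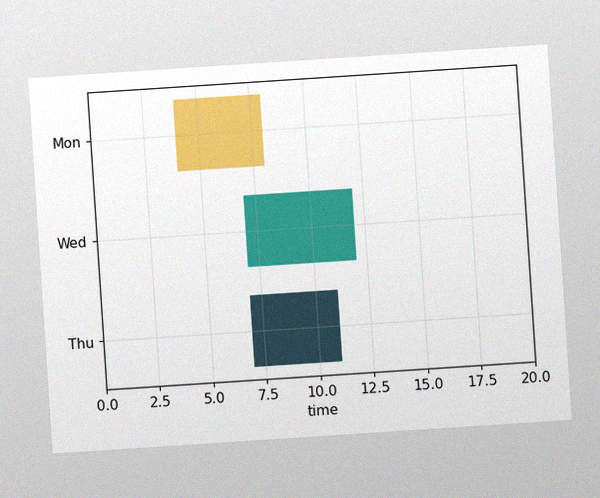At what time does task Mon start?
4

The chart is tilted about 4° counter-clockwise, with some photo noise. The Mon bar begins at t=4.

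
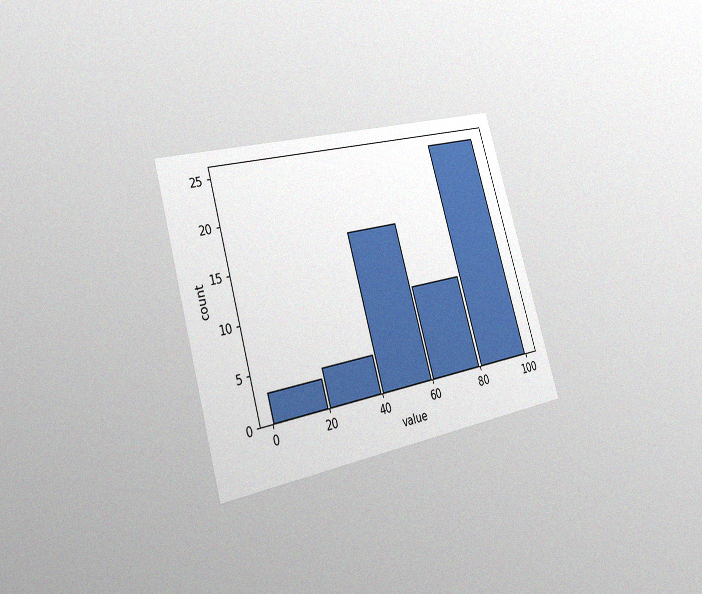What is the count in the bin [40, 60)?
The chart is tilted about 16° counter-clockwise and viewed slightly from the left, with some photo noise. The [40, 60) bin has height 17.

17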